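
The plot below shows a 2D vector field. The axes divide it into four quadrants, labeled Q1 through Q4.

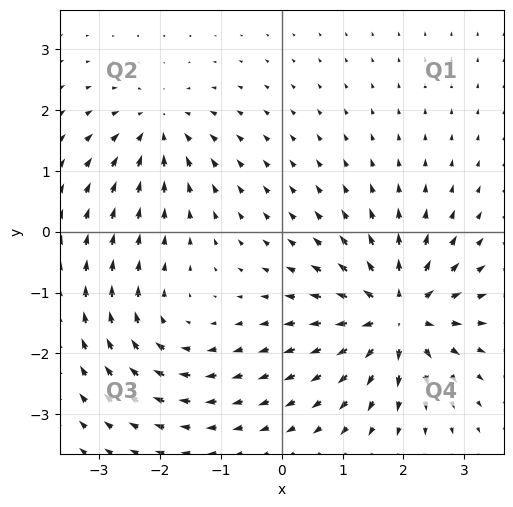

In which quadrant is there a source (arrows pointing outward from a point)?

Q4

The source sits at approximately (1.9, -1.4), which lies in quadrant Q4. The divergence there is about +7, positive as expected for a source.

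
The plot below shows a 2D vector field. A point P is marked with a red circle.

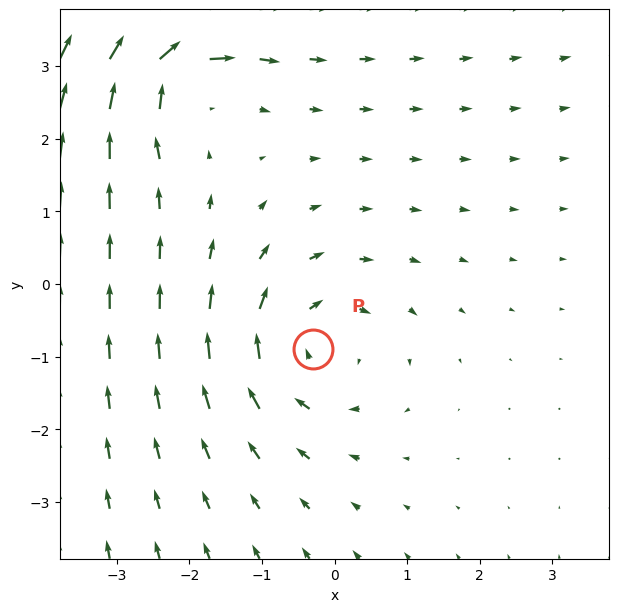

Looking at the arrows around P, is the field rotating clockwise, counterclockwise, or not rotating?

clockwise

Near P at (-0.3, -0.9) the arrows circulate clockwise. The curl (z-component) there is about -3; negative curl means clockwise rotation.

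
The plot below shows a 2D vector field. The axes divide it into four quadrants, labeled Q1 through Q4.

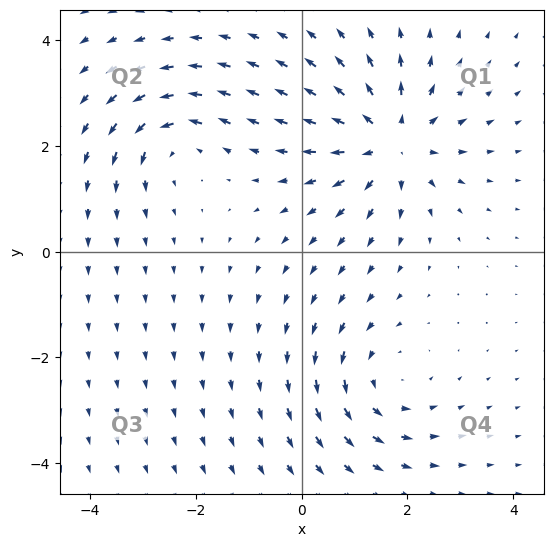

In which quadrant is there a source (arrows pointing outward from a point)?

Q1

The source sits at approximately (1.7, 2.1), which lies in quadrant Q1. The divergence there is about +5, positive as expected for a source.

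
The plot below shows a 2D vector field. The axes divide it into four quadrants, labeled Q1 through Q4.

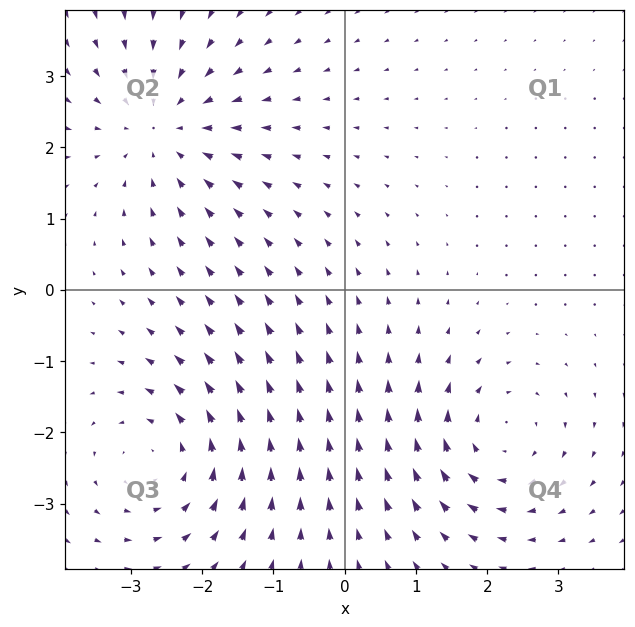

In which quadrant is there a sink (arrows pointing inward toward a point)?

The sink sits at approximately (-2.6, 2.3), which lies in quadrant Q2. The divergence there is about -3, negative as expected for a sink.

Q2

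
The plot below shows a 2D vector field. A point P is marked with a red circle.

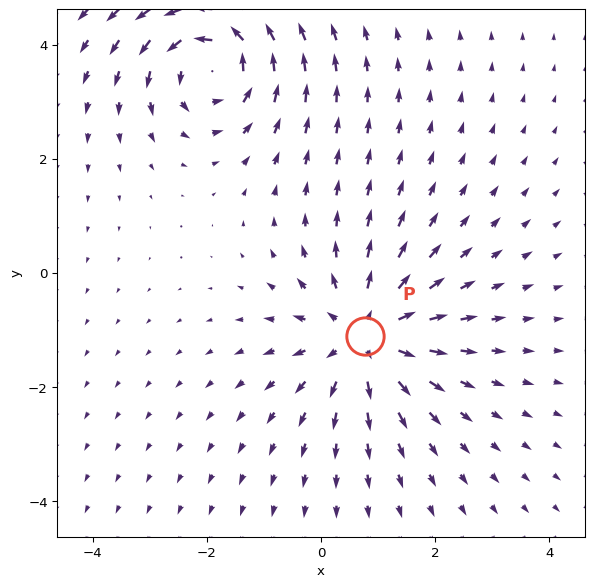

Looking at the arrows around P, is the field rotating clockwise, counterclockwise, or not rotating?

Near P at (0.8, -1.1) the arrows show no circulation. The curl there is ≈0.

not rotating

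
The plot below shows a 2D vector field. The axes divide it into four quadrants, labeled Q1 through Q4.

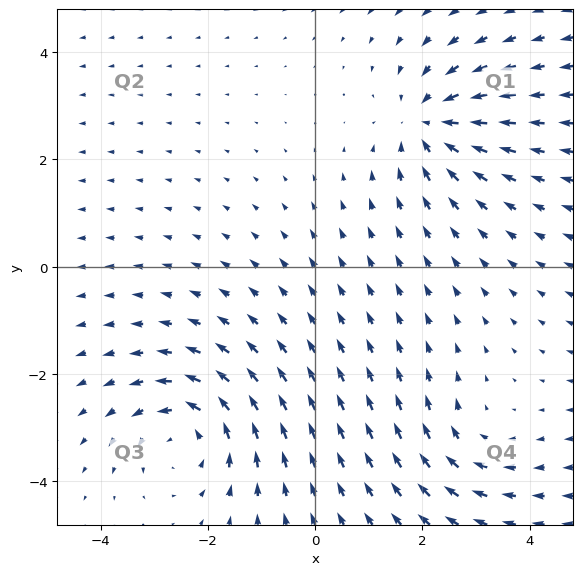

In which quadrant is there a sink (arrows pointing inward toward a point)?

Q1

The sink sits at approximately (2.1, 2.7), which lies in quadrant Q1. The divergence there is about -4, negative as expected for a sink.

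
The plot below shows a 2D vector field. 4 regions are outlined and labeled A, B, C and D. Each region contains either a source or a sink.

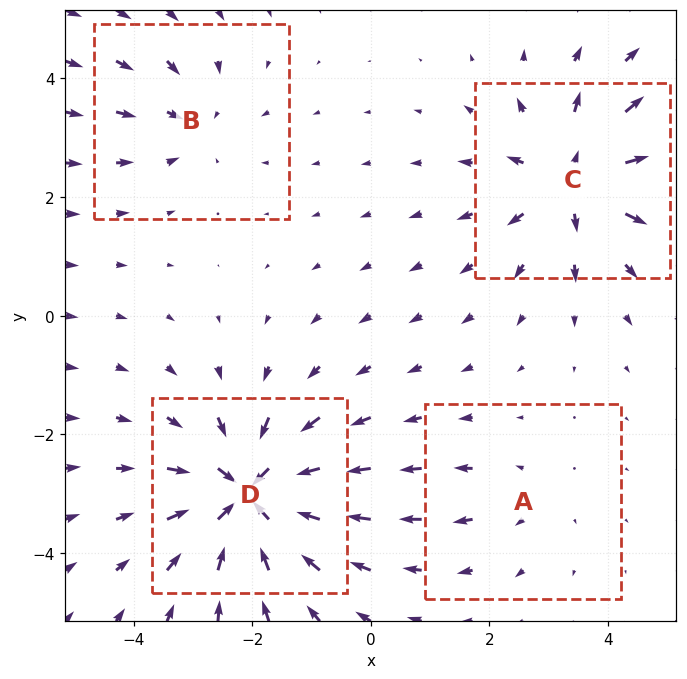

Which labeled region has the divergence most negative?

Divergence at each region's feature centre — A: about +2, B: about -3, C: about +6, D: about -7. Region D is most negative.

D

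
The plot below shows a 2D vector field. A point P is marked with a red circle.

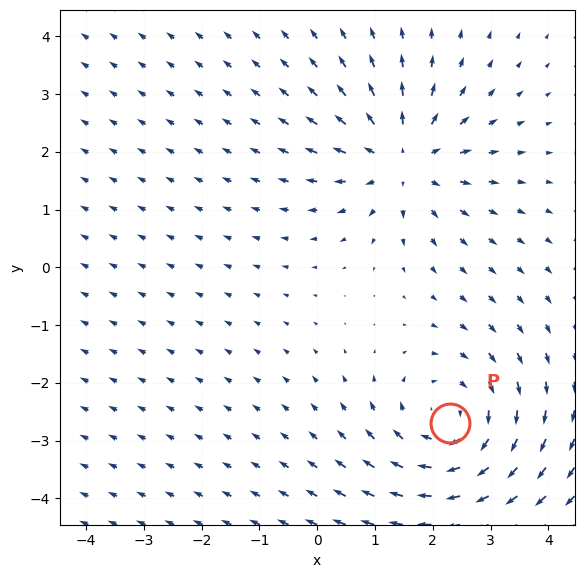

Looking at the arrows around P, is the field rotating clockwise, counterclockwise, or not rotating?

Near P at (2.3, -2.7) the arrows circulate clockwise. The curl (z-component) there is about -3; negative curl means clockwise rotation.

clockwise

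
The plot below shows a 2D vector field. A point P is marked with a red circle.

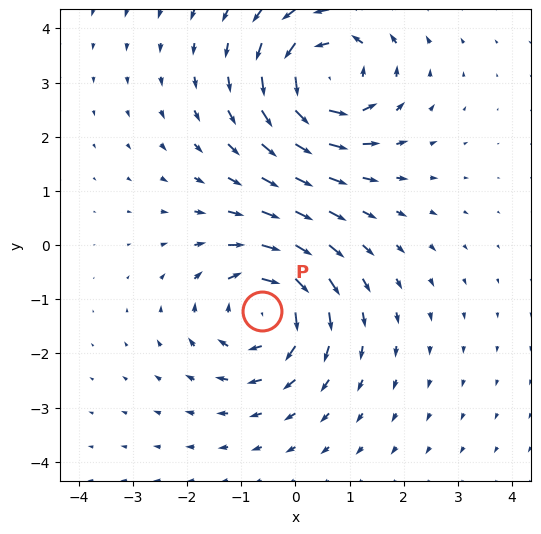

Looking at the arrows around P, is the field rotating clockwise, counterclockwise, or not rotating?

clockwise

Near P at (-0.6, -1.2) the arrows circulate clockwise. The curl (z-component) there is about -5; negative curl means clockwise rotation.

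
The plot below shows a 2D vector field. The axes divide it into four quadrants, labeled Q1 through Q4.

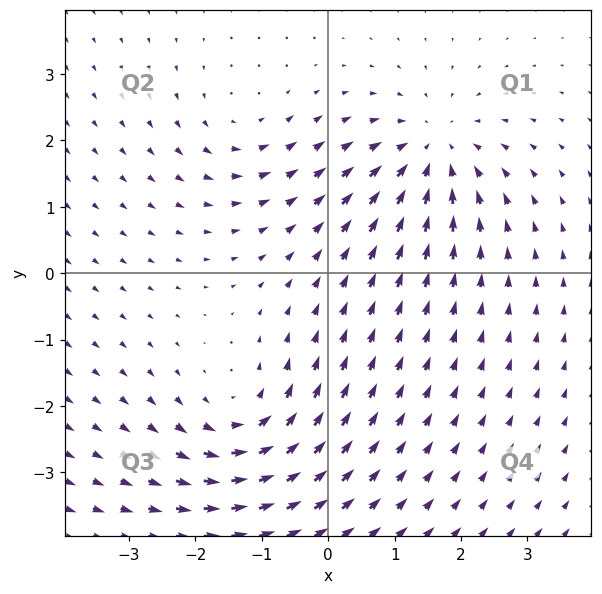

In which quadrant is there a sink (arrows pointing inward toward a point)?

The sink sits at approximately (1.6, 1.8), which lies in quadrant Q1. The divergence there is about -5, negative as expected for a sink.

Q1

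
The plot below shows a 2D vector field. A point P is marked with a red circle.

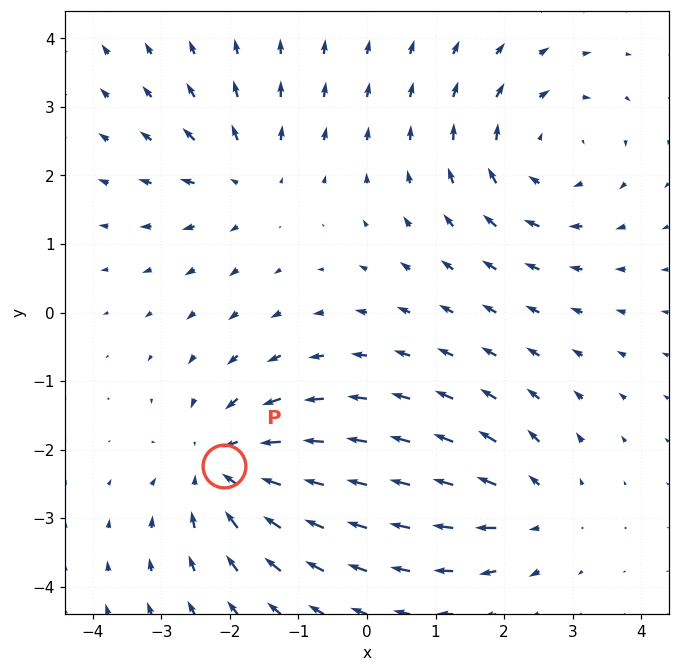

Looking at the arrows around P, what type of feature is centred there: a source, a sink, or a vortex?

sink

At P (-2.1, -2.2) the arrows converge inward. Divergence about -5, curl ≈0 — negative divergence with near-zero curl is a sink.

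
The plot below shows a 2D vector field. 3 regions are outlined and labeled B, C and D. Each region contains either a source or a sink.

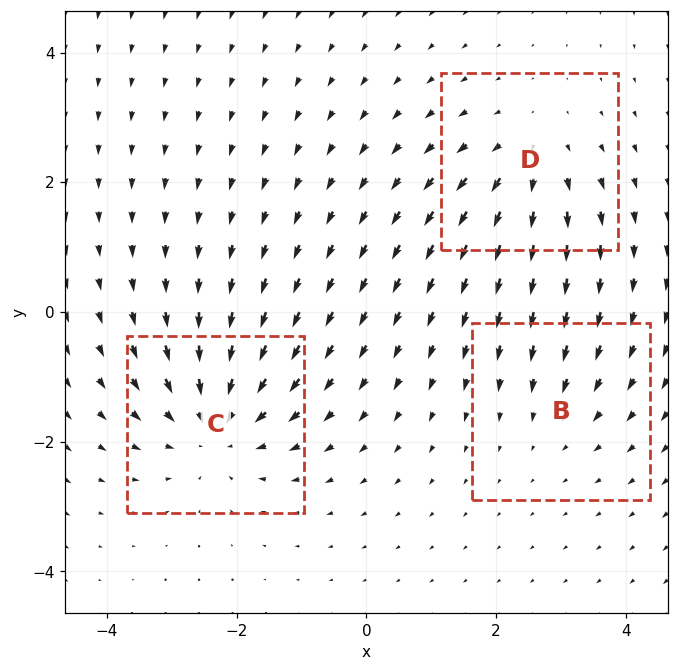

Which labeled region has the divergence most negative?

Divergence at each region's feature centre — B: about -2, C: about -4, D: about +3. Region C is most negative.

C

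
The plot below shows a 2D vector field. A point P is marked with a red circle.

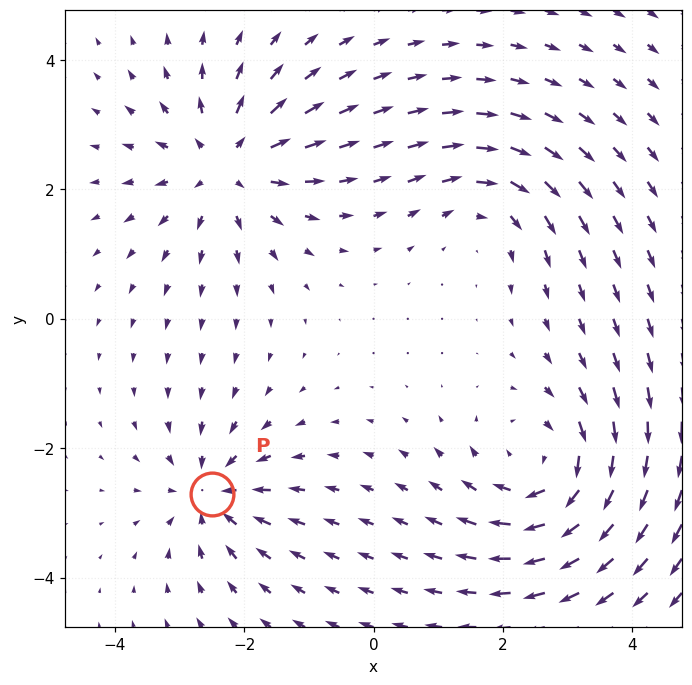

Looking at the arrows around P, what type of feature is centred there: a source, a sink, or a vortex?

At P (-2.5, -2.7) the arrows converge inward. Divergence about -4, curl ≈0 — negative divergence with near-zero curl is a sink.

sink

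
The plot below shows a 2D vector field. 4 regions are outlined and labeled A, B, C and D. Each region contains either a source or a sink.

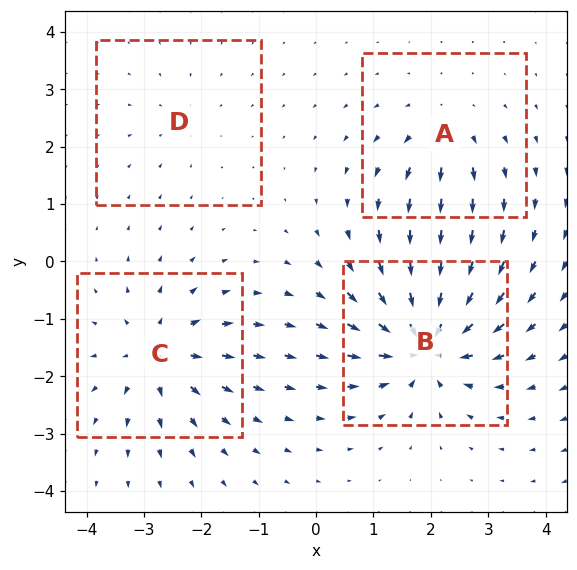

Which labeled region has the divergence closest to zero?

D

Divergence at each region's feature centre — A: about +4, B: about -8, C: about +6, D: about -2. Region D is closest to zero.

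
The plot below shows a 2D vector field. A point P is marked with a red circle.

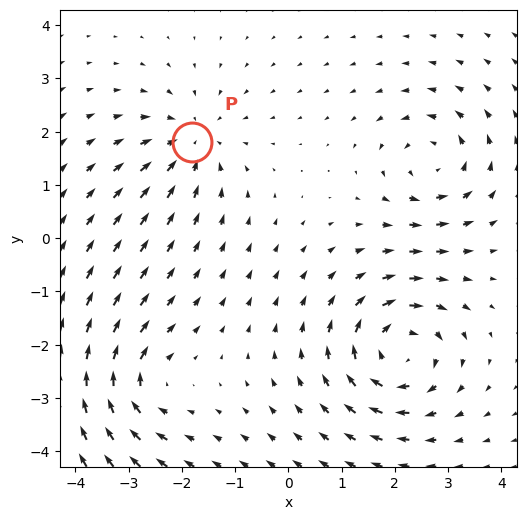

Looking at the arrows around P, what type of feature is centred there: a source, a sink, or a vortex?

At P (-1.8, 1.8) the arrows converge inward. Divergence about -4, curl ≈0 — negative divergence with near-zero curl is a sink.

sink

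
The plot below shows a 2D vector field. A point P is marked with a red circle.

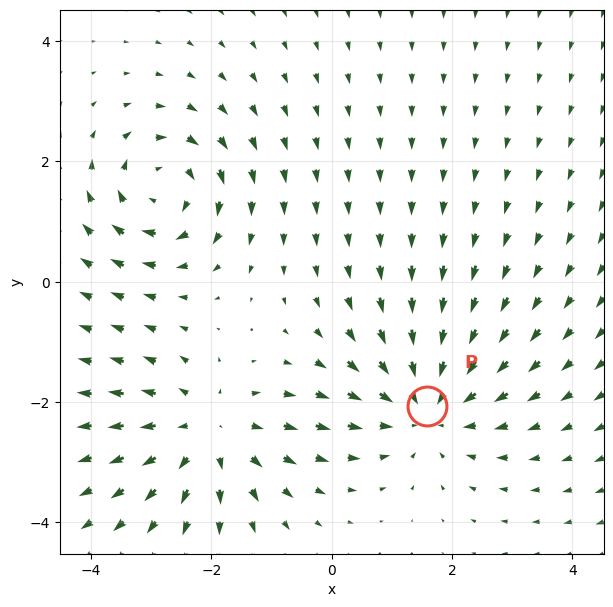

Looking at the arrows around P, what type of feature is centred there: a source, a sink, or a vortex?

sink

At P (1.6, -2.1) the arrows converge inward. Divergence about -3, curl ≈0 — negative divergence with near-zero curl is a sink.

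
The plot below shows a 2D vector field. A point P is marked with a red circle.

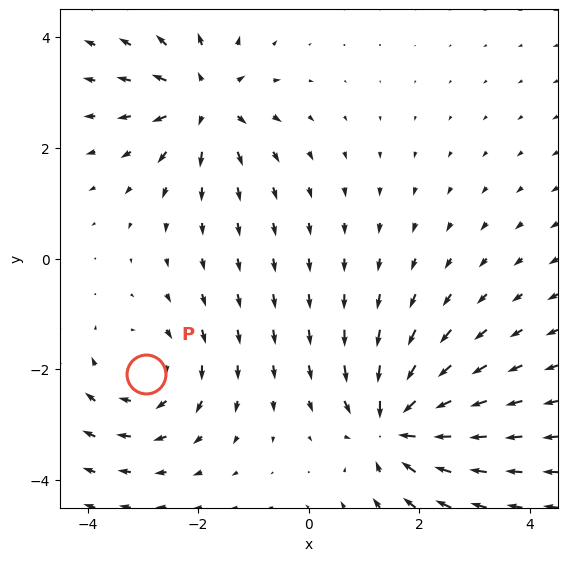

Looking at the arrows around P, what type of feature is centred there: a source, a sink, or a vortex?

At P (-2.9, -2.1) the arrows circulate clockwise. Divergence ≈0, curl about -3 — near-zero divergence with nonzero curl is a vortex.

vortex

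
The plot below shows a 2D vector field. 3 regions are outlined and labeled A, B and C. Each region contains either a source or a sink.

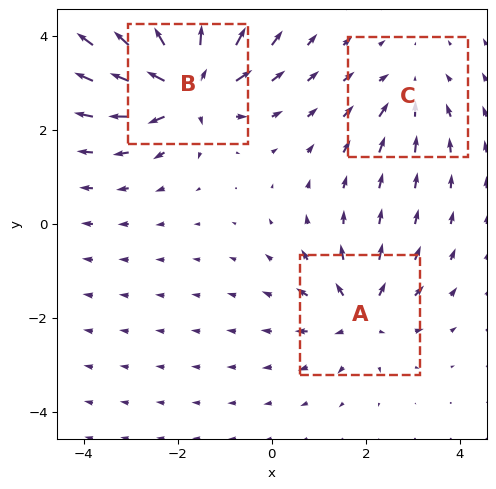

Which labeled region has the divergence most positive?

Divergence at each region's feature centre — A: about +4, B: about +6, C: about -3. Region B is most positive.

B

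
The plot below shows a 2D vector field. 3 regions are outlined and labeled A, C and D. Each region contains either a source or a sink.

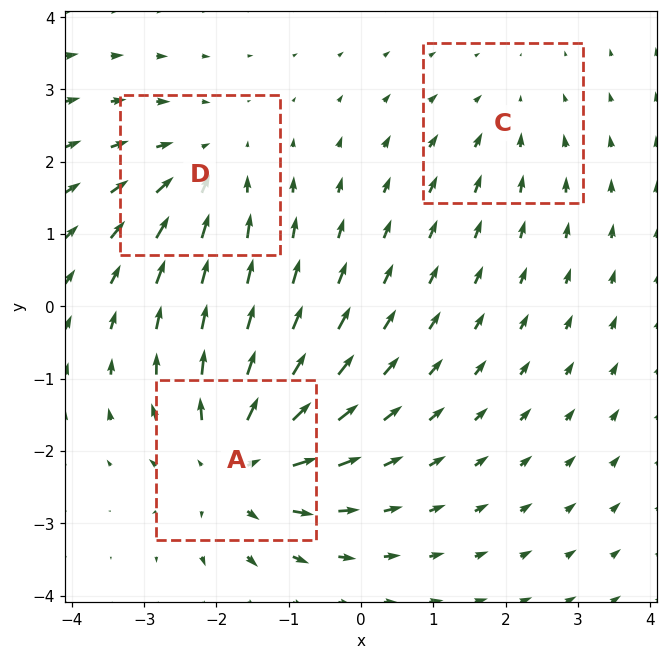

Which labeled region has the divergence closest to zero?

Divergence at each region's feature centre — A: about +4, C: about -2, D: about -3. Region C is closest to zero.

C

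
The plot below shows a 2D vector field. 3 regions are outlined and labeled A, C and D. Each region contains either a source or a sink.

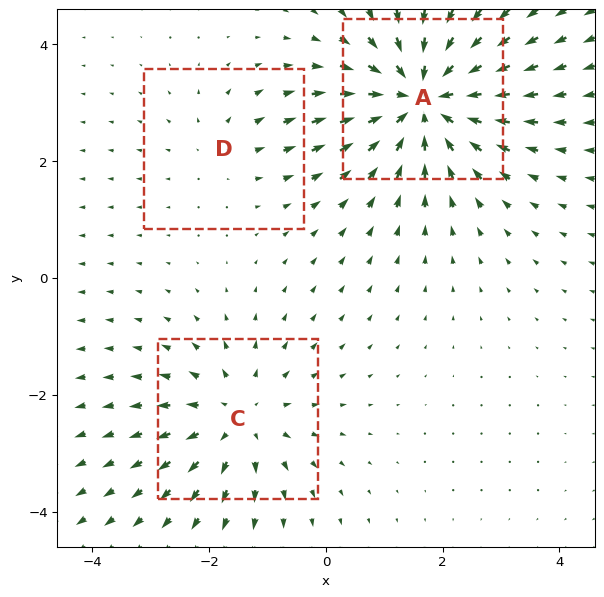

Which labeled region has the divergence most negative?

Divergence at each region's feature centre — A: about -5, C: about +3, D: about +2. Region A is most negative.

A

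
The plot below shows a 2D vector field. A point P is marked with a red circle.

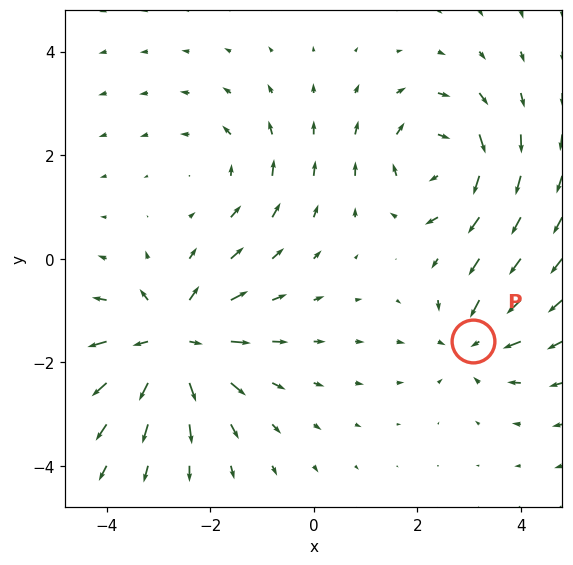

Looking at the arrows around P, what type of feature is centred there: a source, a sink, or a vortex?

At P (3.1, -1.6) the arrows converge inward. Divergence about -3, curl ≈0 — negative divergence with near-zero curl is a sink.

sink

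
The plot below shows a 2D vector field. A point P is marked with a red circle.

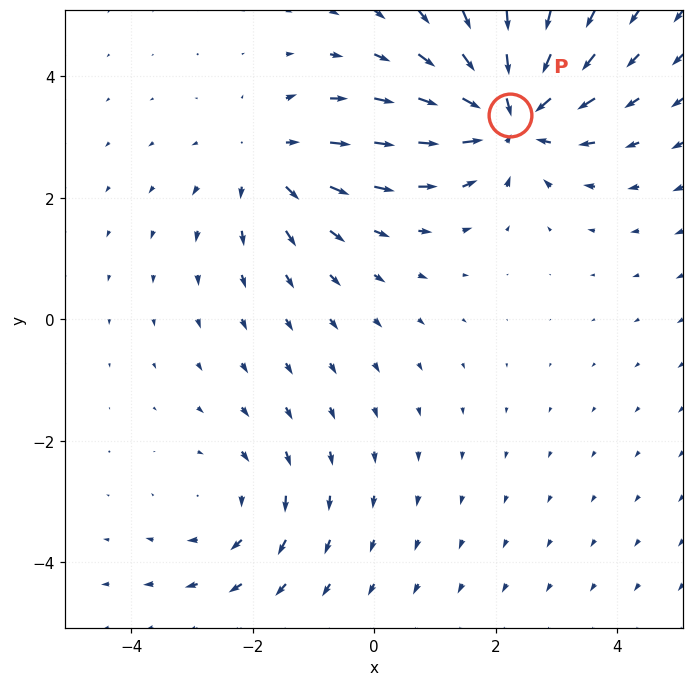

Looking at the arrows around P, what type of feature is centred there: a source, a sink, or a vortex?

sink

At P (2.2, 3.4) the arrows converge inward. Divergence about -5, curl ≈0 — negative divergence with near-zero curl is a sink.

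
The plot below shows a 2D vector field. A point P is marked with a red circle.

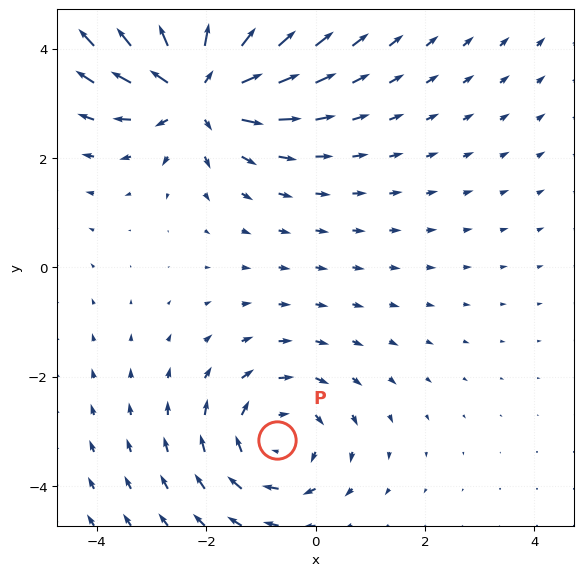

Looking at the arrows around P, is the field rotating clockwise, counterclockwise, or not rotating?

Near P at (-0.7, -3.1) the arrows circulate clockwise. The curl (z-component) there is about -3; negative curl means clockwise rotation.

clockwise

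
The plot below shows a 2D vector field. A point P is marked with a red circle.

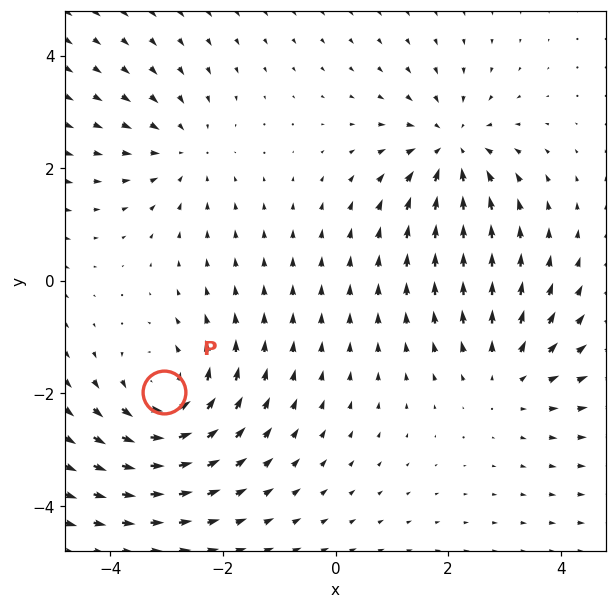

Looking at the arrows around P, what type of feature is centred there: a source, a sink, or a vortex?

At P (-3.0, -2.0) the arrows circulate counterclockwise. Divergence ≈0, curl about +4 — near-zero divergence with nonzero curl is a vortex.

vortex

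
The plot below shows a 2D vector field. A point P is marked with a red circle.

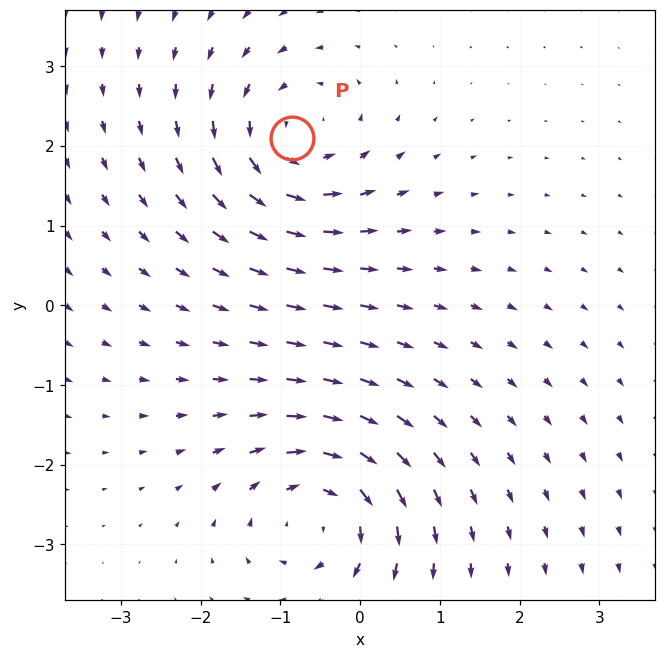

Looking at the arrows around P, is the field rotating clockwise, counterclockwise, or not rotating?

Near P at (-0.9, 2.1) the arrows circulate counterclockwise. The curl (z-component) there is about +5; positive curl means counterclockwise rotation.

counterclockwise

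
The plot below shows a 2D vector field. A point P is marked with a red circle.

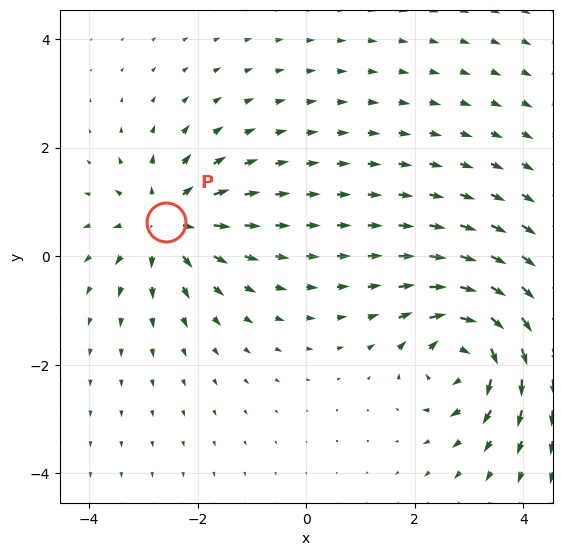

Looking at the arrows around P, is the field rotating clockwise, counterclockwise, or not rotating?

not rotating

Near P at (-2.6, 0.6) the arrows show no circulation. The curl there is ≈0.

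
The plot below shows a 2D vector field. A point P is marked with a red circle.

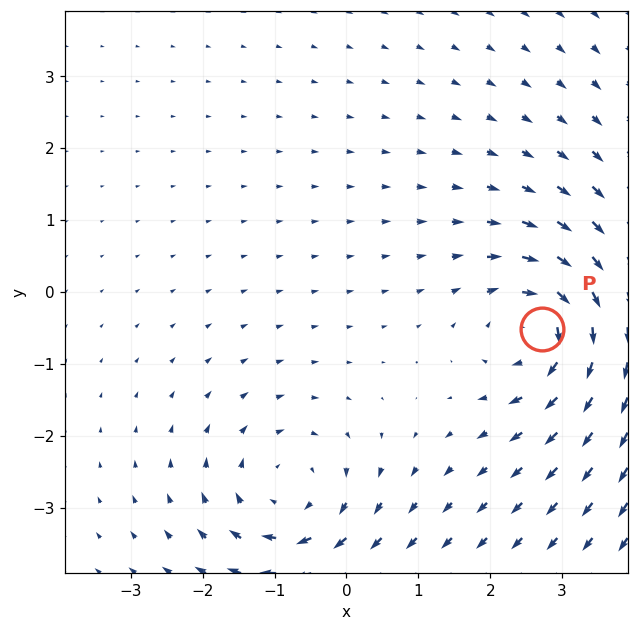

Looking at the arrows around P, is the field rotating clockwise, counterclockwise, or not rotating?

clockwise

Near P at (2.7, -0.5) the arrows circulate clockwise. The curl (z-component) there is about -7; negative curl means clockwise rotation.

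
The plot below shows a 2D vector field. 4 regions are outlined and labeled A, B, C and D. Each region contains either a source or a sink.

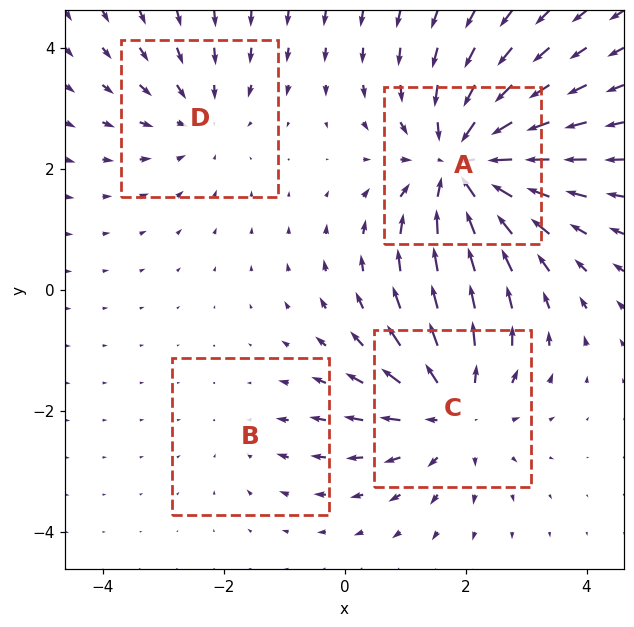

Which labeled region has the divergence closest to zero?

B

Divergence at each region's feature centre — A: about -6, B: about -2, C: about +4, D: about -3. Region B is closest to zero.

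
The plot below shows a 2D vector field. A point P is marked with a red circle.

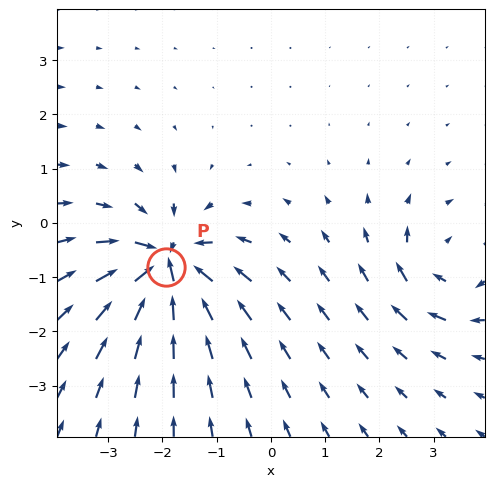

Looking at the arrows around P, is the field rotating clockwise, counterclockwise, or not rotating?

not rotating

Near P at (-1.9, -0.8) the arrows show no circulation. The curl there is ≈0.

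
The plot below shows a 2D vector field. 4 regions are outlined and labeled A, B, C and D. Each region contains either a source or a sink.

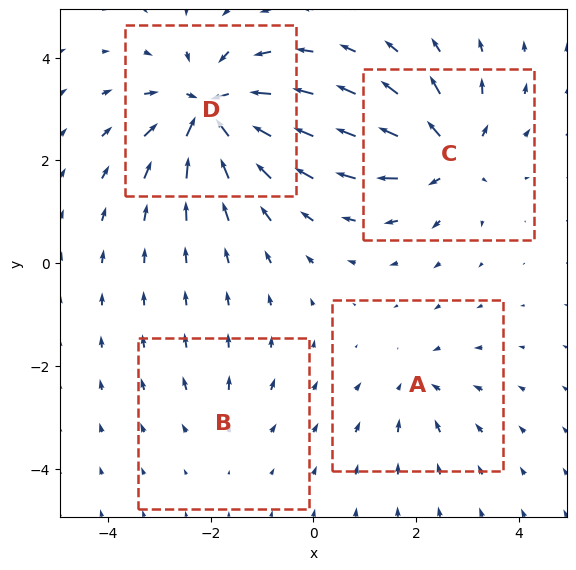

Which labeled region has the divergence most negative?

Divergence at each region's feature centre — A: about -4, B: about +2, C: about +7, D: about -9. Region D is most negative.

D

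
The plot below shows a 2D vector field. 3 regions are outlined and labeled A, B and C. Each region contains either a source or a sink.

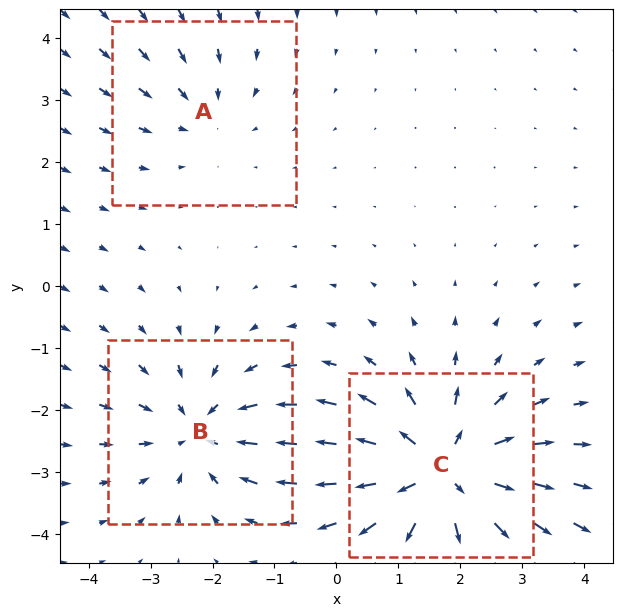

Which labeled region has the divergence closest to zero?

A

Divergence at each region's feature centre — A: about -2, B: about -3, C: about +5. Region A is closest to zero.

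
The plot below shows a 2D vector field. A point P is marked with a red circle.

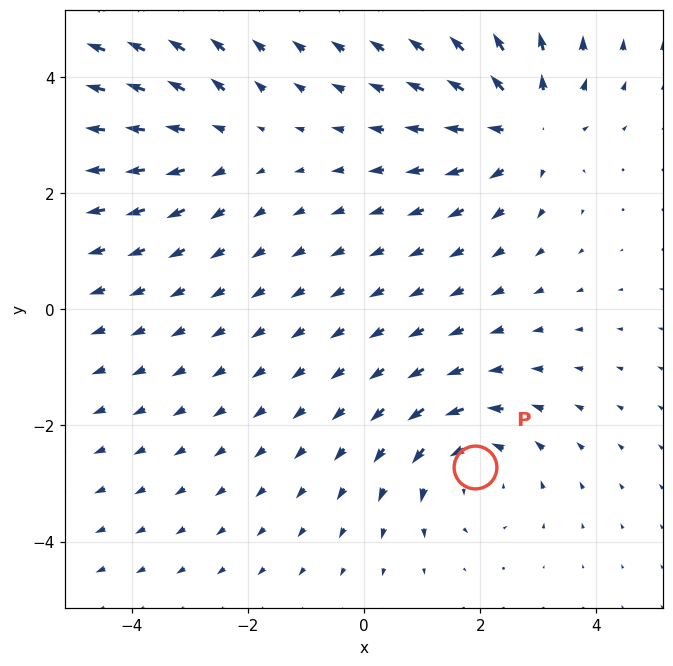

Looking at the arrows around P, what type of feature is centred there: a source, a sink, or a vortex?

At P (1.9, -2.7) the arrows circulate counterclockwise. Divergence ≈0, curl about +4 — near-zero divergence with nonzero curl is a vortex.

vortex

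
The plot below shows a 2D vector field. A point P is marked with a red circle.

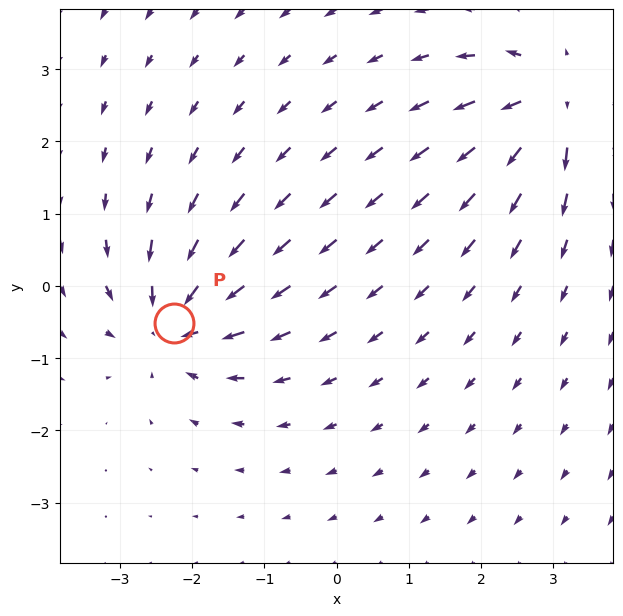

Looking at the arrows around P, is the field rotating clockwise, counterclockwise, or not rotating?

Near P at (-2.3, -0.5) the arrows show no circulation. The curl there is ≈0.

not rotating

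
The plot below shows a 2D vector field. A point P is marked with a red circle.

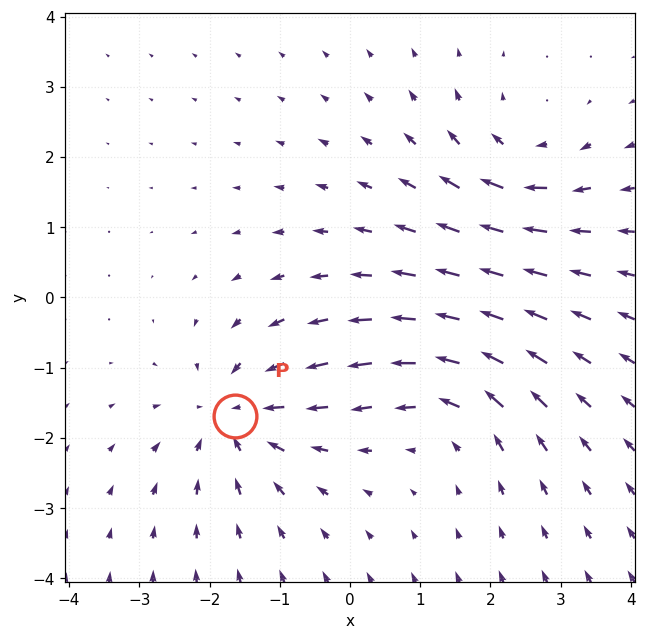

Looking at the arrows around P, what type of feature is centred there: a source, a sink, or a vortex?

At P (-1.6, -1.7) the arrows converge inward. Divergence about -5, curl ≈0 — negative divergence with near-zero curl is a sink.

sink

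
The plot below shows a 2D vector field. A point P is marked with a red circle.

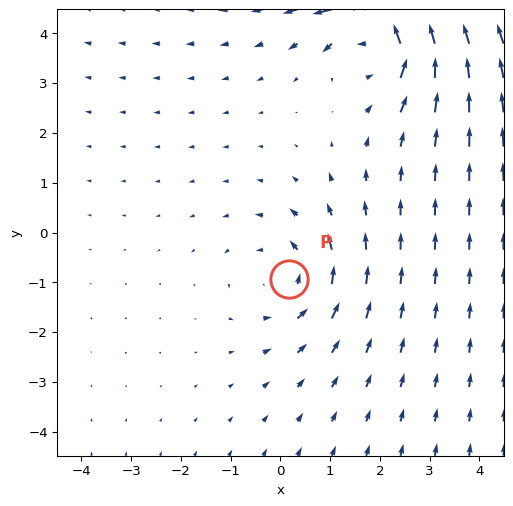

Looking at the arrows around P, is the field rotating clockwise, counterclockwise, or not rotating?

Near P at (0.2, -0.9) the arrows circulate counterclockwise. The curl (z-component) there is about +3; positive curl means counterclockwise rotation.

counterclockwise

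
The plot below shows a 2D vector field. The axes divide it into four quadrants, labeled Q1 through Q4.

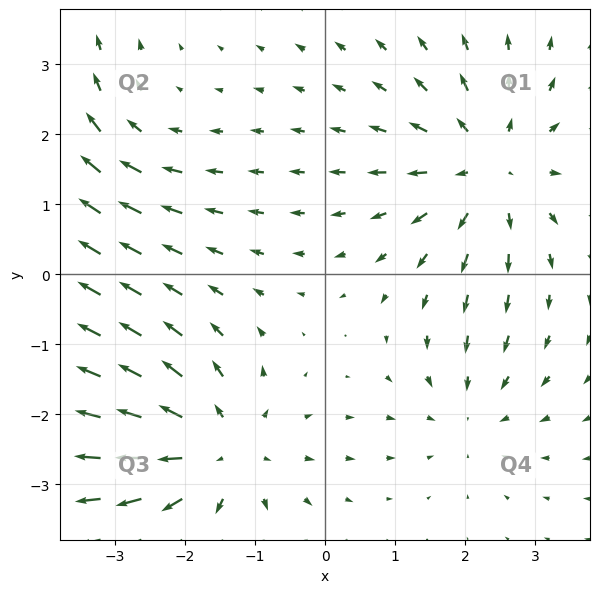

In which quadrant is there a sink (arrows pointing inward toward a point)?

Q4

The sink sits at approximately (2.1, -2.0), which lies in quadrant Q4. The divergence there is about -2, negative as expected for a sink.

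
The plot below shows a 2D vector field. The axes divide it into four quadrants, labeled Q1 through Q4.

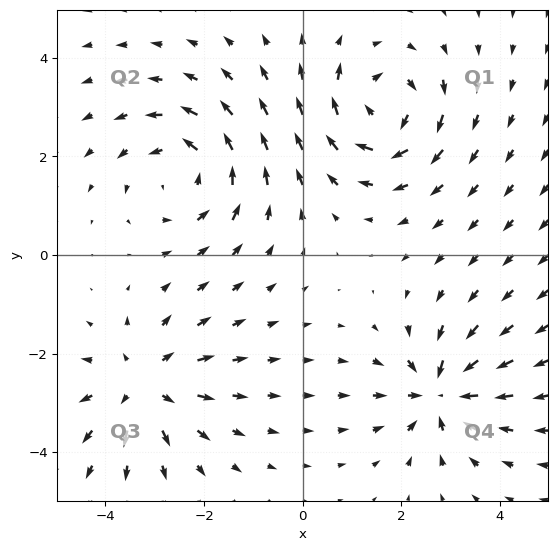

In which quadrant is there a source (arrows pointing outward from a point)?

The source sits at approximately (-3.2, -2.6), which lies in quadrant Q3. The divergence there is about +3, positive as expected for a source.

Q3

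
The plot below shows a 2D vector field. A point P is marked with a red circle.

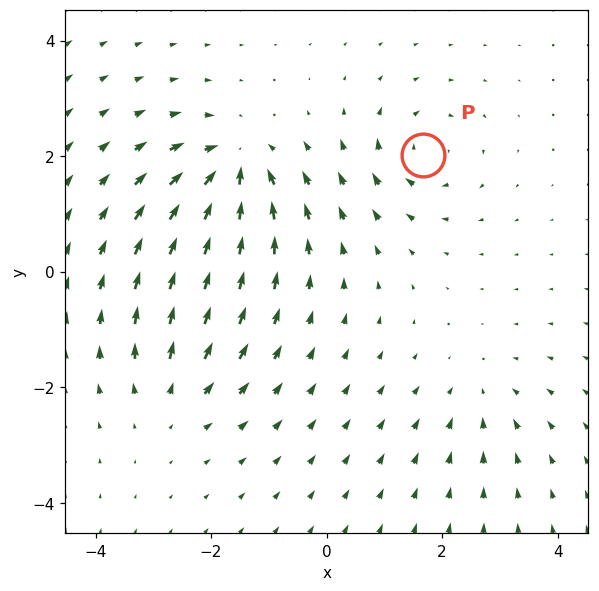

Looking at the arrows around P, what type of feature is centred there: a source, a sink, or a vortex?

vortex

At P (1.7, 2.0) the arrows circulate clockwise. Divergence ≈0, curl about -5 — near-zero divergence with nonzero curl is a vortex.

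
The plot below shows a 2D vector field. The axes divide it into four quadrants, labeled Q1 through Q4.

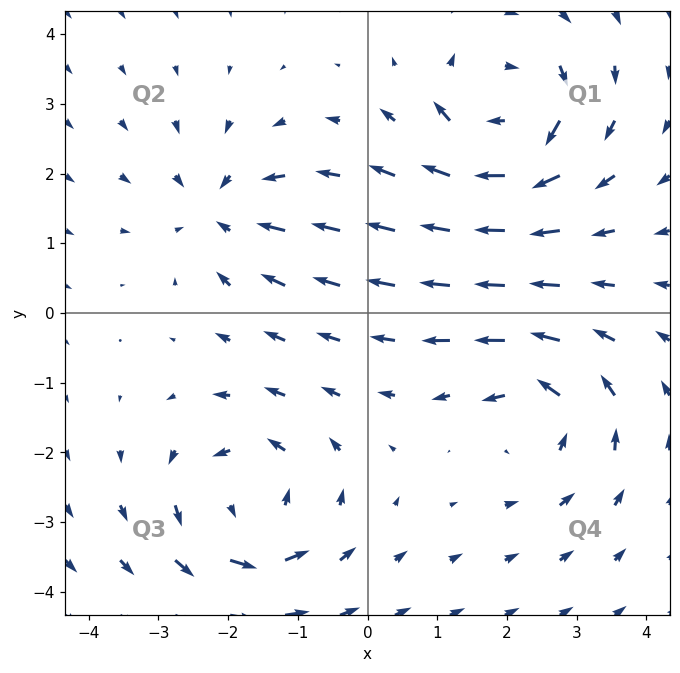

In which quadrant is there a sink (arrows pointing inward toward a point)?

The sink sits at approximately (-2.1, 1.5), which lies in quadrant Q2. The divergence there is about -4, negative as expected for a sink.

Q2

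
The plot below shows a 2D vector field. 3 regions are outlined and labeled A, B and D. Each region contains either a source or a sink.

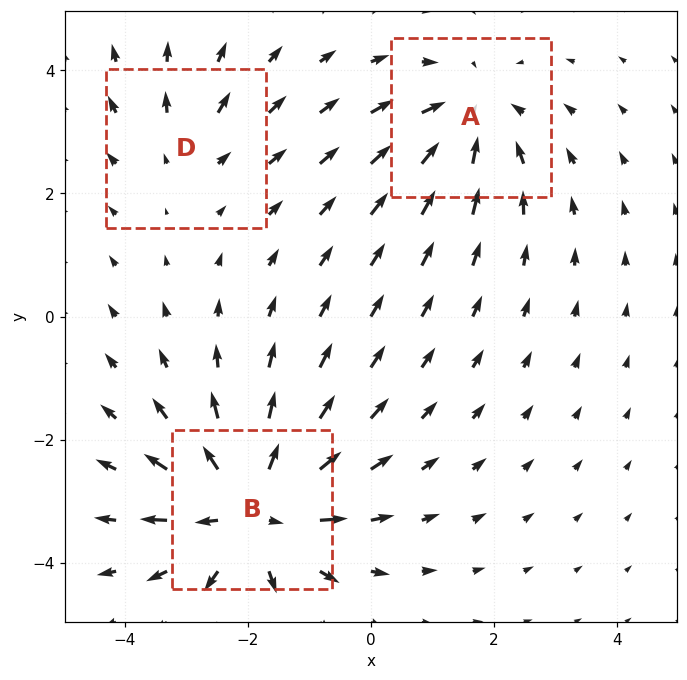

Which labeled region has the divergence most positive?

Divergence at each region's feature centre — A: about -3, B: about +5, D: about +2. Region B is most positive.

B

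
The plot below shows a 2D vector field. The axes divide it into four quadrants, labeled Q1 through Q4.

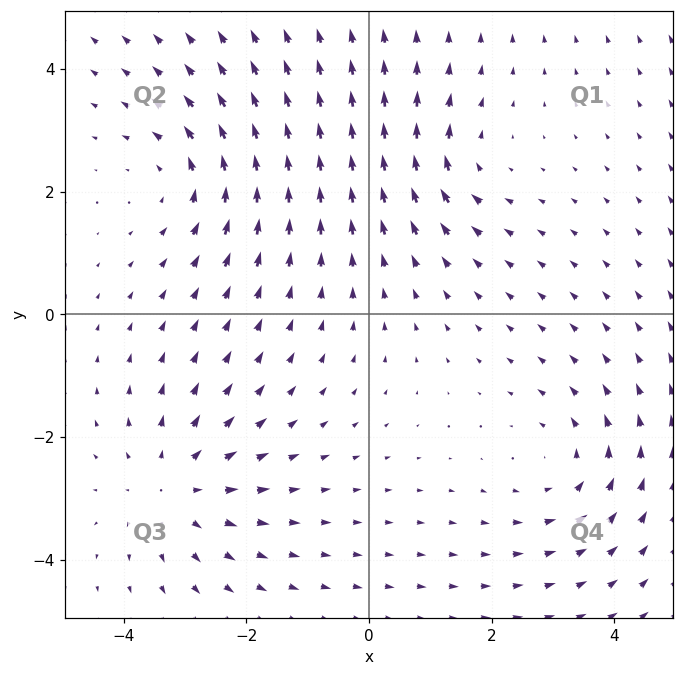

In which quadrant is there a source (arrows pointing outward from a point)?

Q3

The source sits at approximately (-3.2, -2.8), which lies in quadrant Q3. The divergence there is about +3, positive as expected for a source.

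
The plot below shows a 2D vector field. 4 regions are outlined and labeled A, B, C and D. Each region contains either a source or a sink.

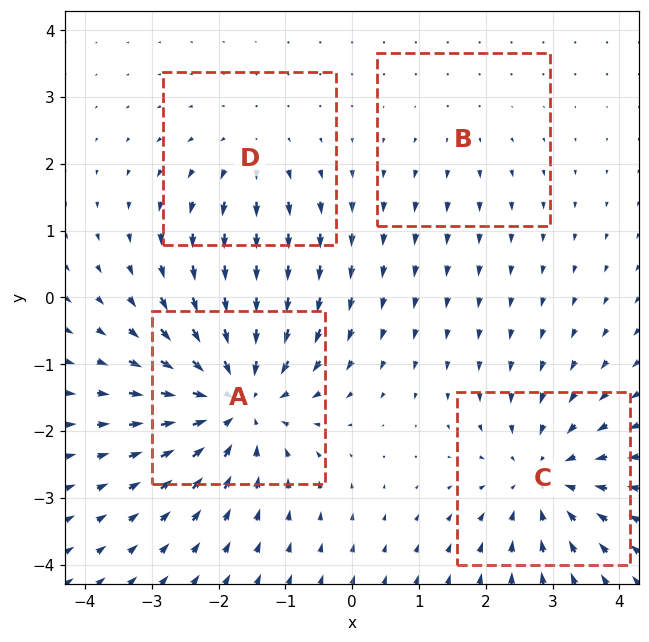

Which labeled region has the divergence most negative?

A

Divergence at each region's feature centre — A: about -6, B: about +2, C: about -5, D: about +3. Region A is most negative.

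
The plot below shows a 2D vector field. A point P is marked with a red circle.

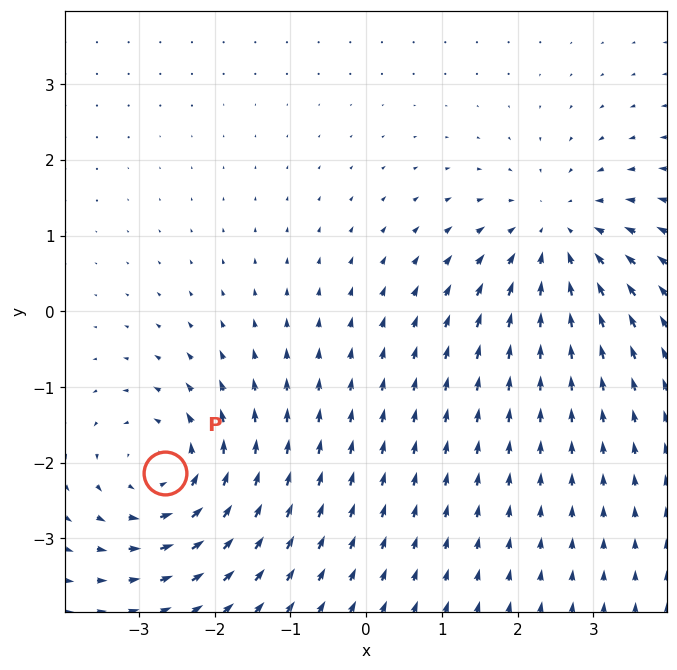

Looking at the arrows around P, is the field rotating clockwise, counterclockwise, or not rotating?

counterclockwise

Near P at (-2.7, -2.1) the arrows circulate counterclockwise. The curl (z-component) there is about +5; positive curl means counterclockwise rotation.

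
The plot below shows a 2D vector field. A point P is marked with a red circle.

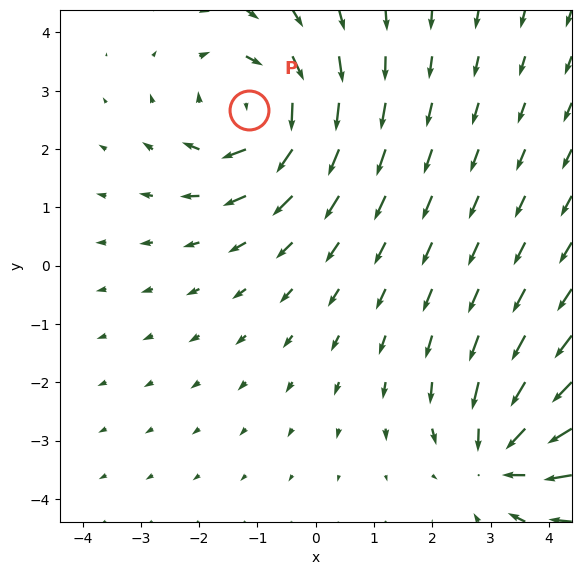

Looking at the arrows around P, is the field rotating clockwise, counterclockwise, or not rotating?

clockwise

Near P at (-1.2, 2.7) the arrows circulate clockwise. The curl (z-component) there is about -5; negative curl means clockwise rotation.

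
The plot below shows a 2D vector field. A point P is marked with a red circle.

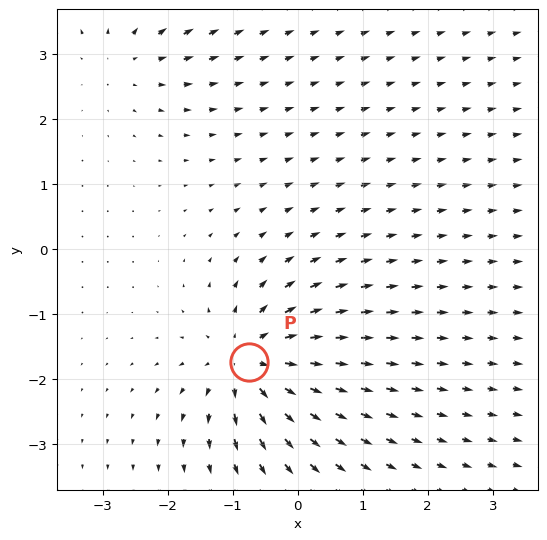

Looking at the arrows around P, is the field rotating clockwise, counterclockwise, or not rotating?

Near P at (-0.7, -1.7) the arrows show no circulation. The curl there is ≈0.

not rotating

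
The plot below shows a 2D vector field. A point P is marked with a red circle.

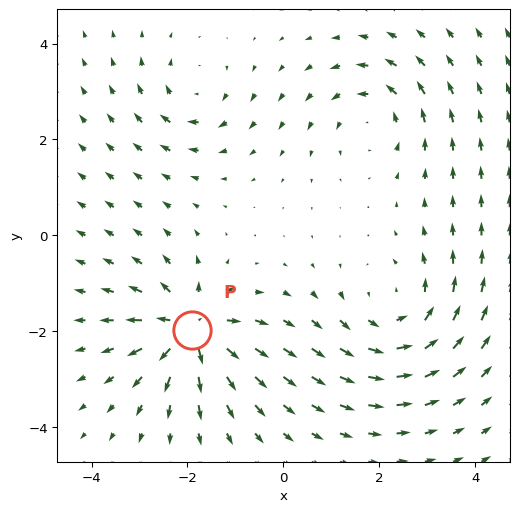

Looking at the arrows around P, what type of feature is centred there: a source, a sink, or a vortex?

At P (-1.9, -2.0) the arrows spread outward. Divergence about +7, curl ≈0 — positive divergence with near-zero curl is a source.

source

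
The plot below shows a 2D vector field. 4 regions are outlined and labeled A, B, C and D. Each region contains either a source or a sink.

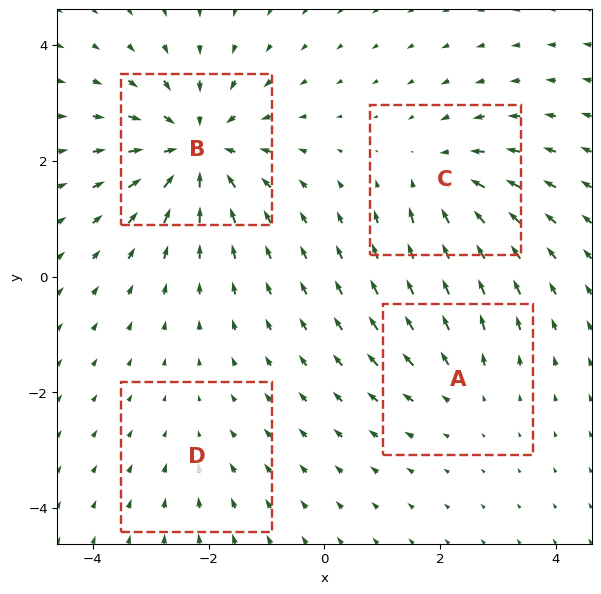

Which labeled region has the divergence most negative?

B

Divergence at each region's feature centre — A: about +3, B: about -7, C: about -4, D: about -2. Region B is most negative.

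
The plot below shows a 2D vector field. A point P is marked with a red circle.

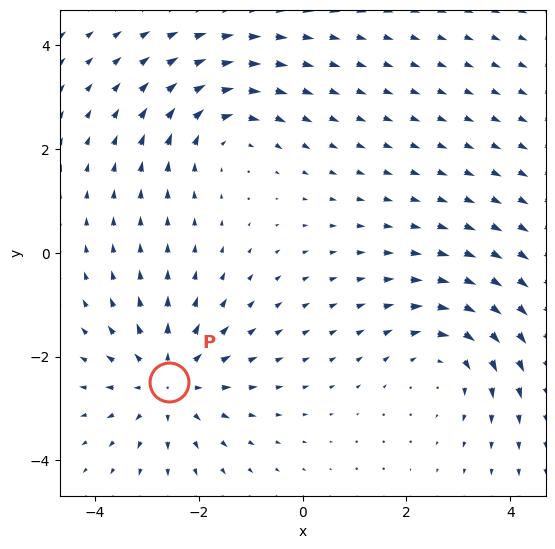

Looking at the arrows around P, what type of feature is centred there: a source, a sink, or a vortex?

source

At P (-2.6, -2.5) the arrows spread outward. Divergence about +5, curl ≈0 — positive divergence with near-zero curl is a source.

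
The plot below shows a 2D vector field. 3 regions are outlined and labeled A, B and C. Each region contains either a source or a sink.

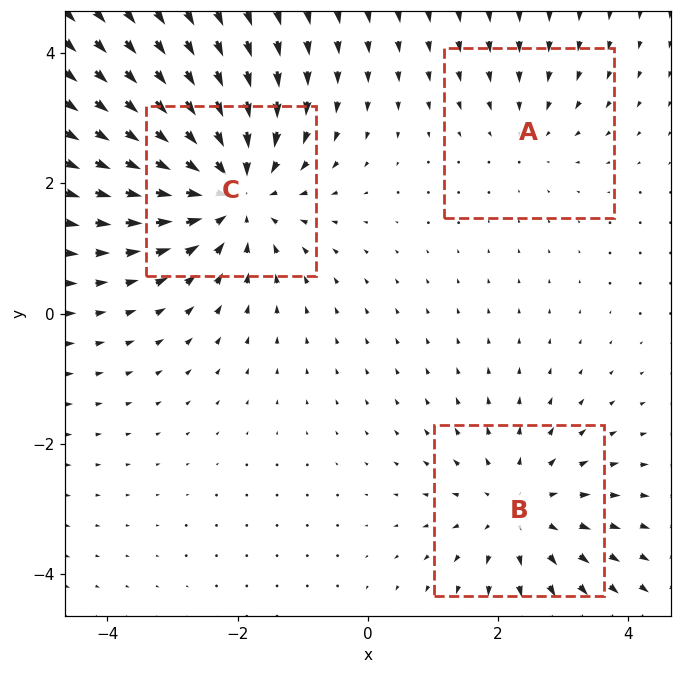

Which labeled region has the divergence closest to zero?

A

Divergence at each region's feature centre — A: about -2, B: about +3, C: about -4. Region A is closest to zero.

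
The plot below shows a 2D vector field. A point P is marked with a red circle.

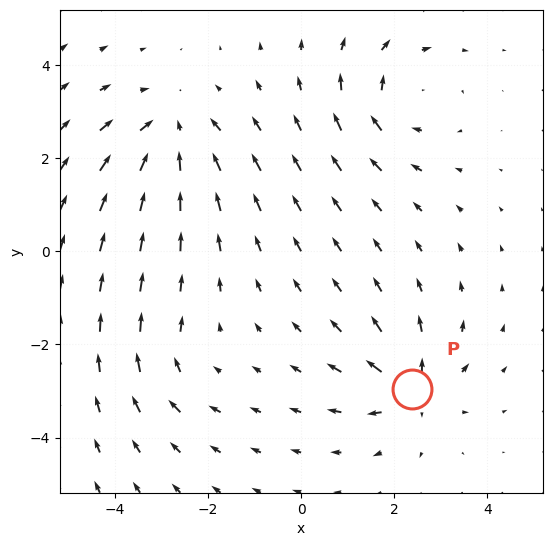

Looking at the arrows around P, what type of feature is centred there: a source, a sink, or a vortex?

At P (2.4, -3.0) the arrows spread outward. Divergence about +5, curl ≈0 — positive divergence with near-zero curl is a source.

source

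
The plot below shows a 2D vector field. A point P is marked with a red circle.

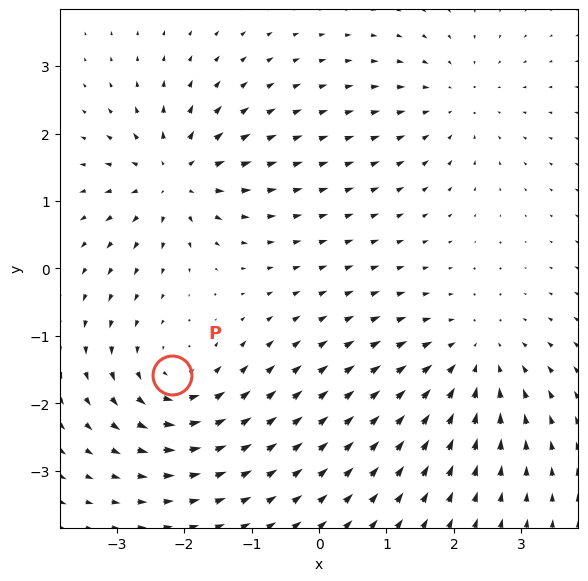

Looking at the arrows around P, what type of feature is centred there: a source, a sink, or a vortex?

vortex

At P (-2.2, -1.6) the arrows circulate counterclockwise. Divergence ≈0, curl about +5 — near-zero divergence with nonzero curl is a vortex.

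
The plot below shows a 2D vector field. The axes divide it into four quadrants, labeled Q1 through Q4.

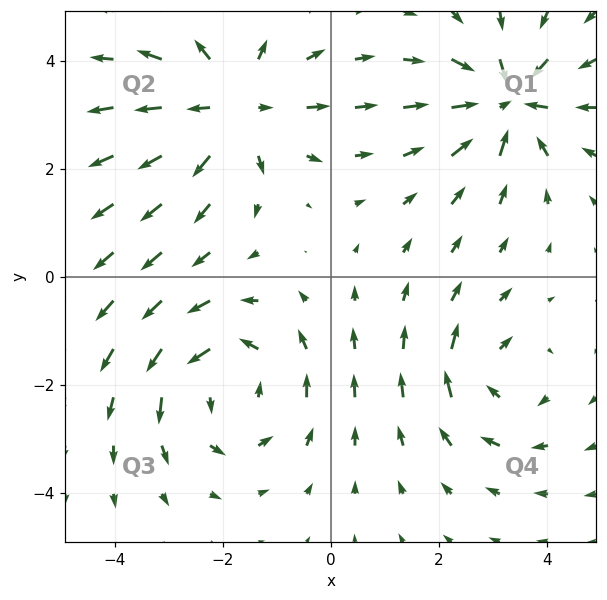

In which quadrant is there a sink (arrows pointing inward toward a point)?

The sink sits at approximately (3.3, 3.2), which lies in quadrant Q1. The divergence there is about -5, negative as expected for a sink.

Q1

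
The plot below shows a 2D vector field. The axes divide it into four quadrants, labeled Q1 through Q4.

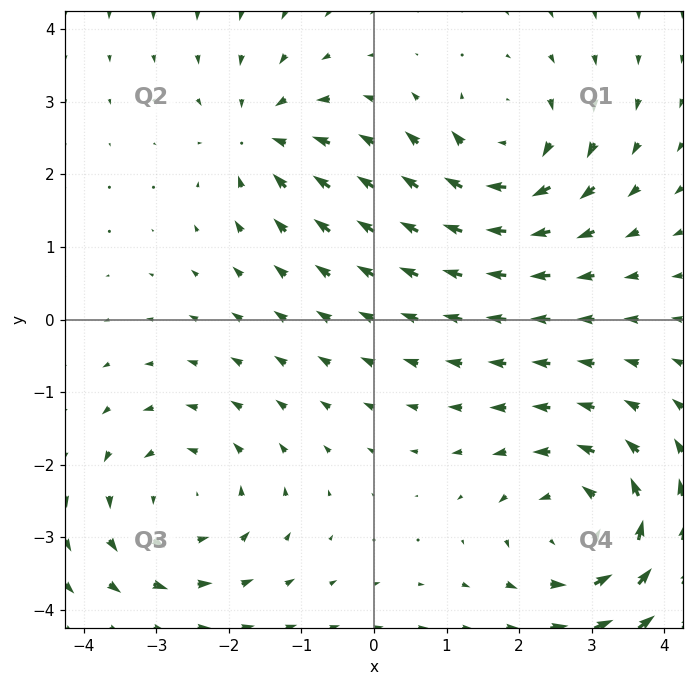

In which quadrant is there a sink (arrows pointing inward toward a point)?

The sink sits at approximately (-1.5, 2.5), which lies in quadrant Q2. The divergence there is about -4, negative as expected for a sink.

Q2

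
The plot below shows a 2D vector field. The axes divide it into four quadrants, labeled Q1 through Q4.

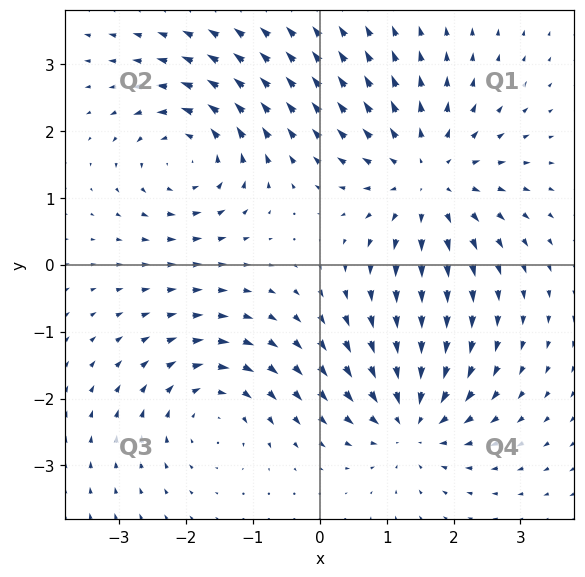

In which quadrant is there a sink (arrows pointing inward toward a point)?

The sink sits at approximately (1.4, -2.3), which lies in quadrant Q4. The divergence there is about -5, negative as expected for a sink.

Q4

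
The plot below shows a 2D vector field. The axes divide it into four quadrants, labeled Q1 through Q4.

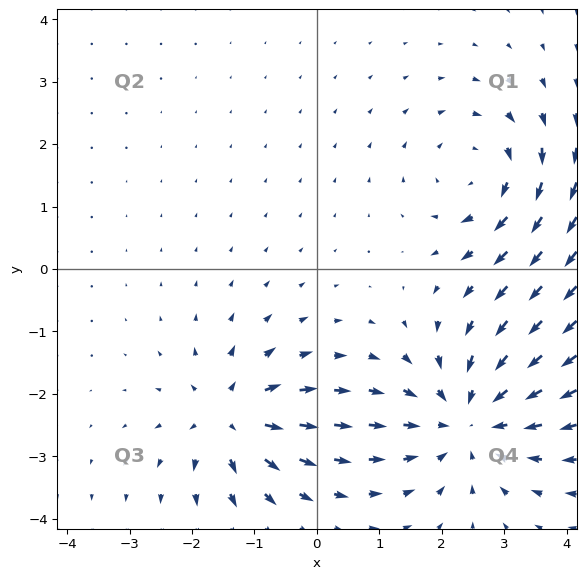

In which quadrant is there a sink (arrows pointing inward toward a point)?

Q4

The sink sits at approximately (2.4, -2.4), which lies in quadrant Q4. The divergence there is about -4, negative as expected for a sink.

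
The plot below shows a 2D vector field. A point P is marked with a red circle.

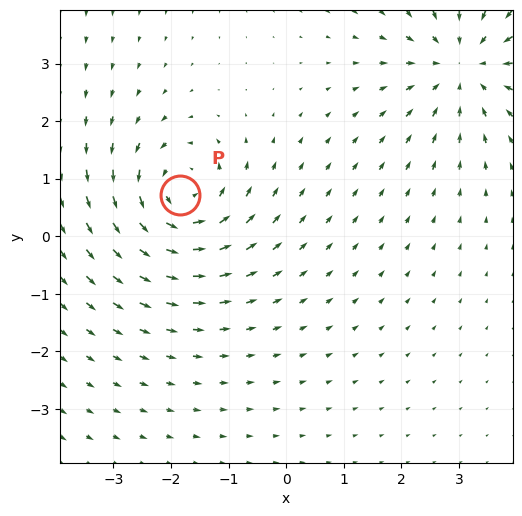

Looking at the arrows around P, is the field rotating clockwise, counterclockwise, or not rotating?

Near P at (-1.8, 0.7) the arrows circulate counterclockwise. The curl (z-component) there is about +4; positive curl means counterclockwise rotation.

counterclockwise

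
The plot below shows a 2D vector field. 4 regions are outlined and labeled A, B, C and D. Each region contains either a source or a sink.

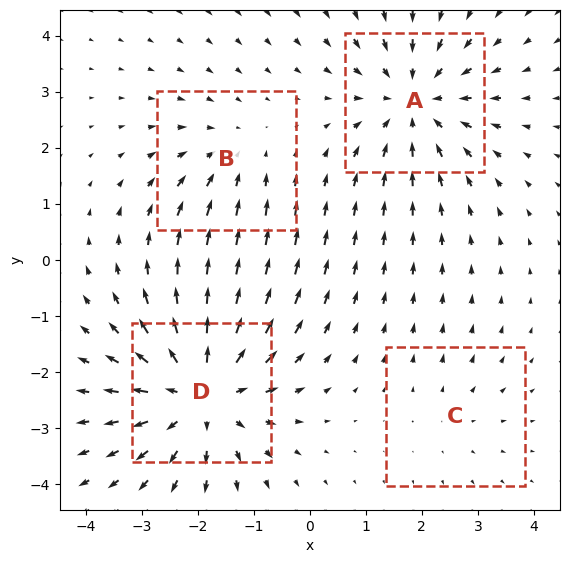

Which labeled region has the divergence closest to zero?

C

Divergence at each region's feature centre — A: about -4, B: about -3, C: about +2, D: about +6. Region C is closest to zero.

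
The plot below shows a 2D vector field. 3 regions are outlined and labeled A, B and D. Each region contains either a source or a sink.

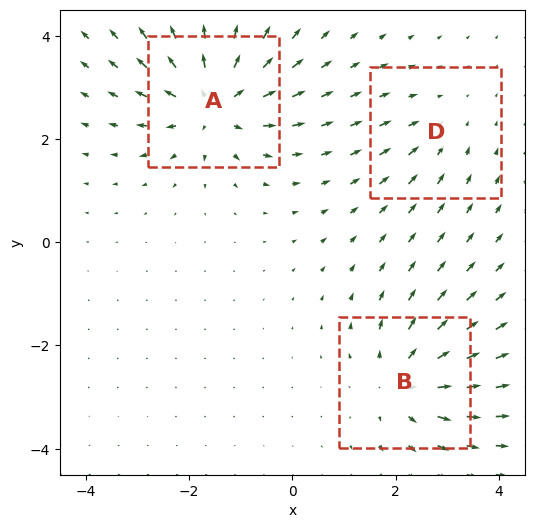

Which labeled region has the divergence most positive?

A

Divergence at each region's feature centre — A: about +5, B: about +4, D: about -2. Region A is most positive.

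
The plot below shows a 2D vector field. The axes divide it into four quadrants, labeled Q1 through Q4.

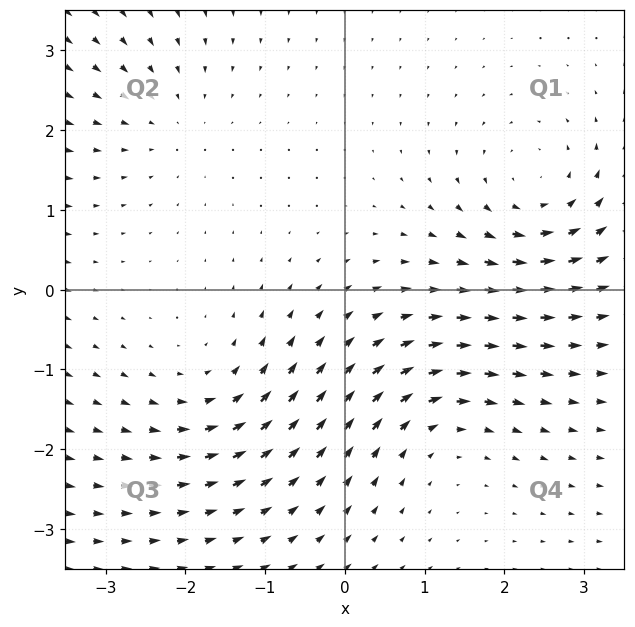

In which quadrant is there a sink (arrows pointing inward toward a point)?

The sink sits at approximately (-2.2, 2.1), which lies in quadrant Q2. The divergence there is about -2, negative as expected for a sink.

Q2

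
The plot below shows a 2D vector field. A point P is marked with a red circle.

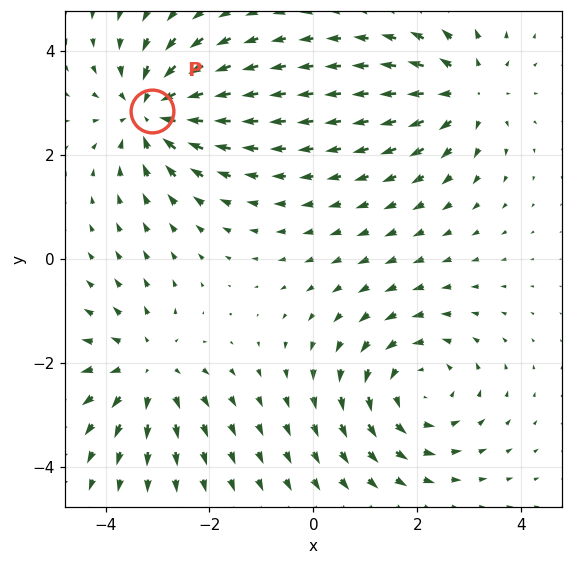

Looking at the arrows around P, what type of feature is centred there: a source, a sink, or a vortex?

At P (-3.1, 2.9) the arrows converge inward. Divergence about -5, curl ≈0 — negative divergence with near-zero curl is a sink.

sink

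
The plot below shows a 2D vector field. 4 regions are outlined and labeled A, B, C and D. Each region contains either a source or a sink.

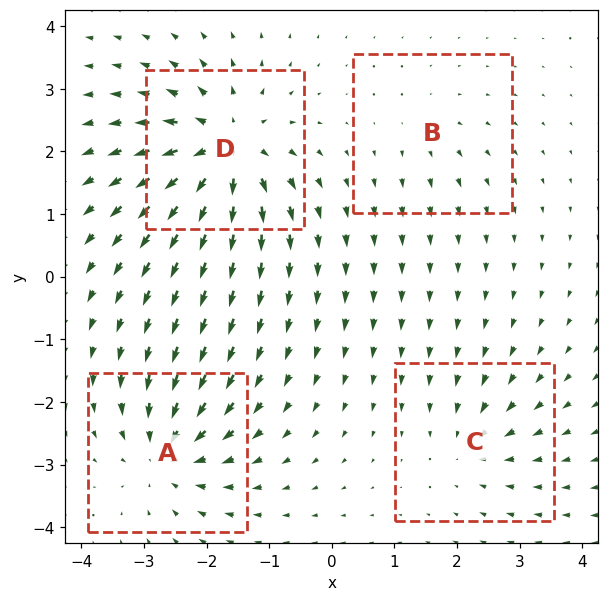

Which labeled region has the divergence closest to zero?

B

Divergence at each region's feature centre — A: about -6, B: about +2, C: about -4, D: about +8. Region B is closest to zero.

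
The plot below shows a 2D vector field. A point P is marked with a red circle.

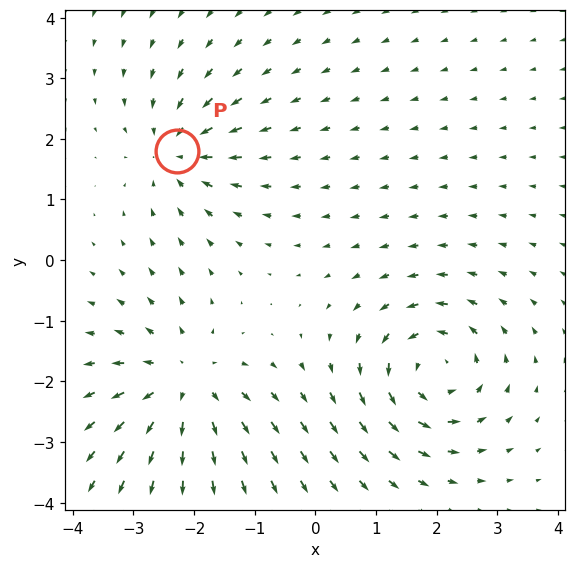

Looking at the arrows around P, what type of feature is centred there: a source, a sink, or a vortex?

sink

At P (-2.3, 1.8) the arrows converge inward. Divergence about -4, curl ≈0 — negative divergence with near-zero curl is a sink.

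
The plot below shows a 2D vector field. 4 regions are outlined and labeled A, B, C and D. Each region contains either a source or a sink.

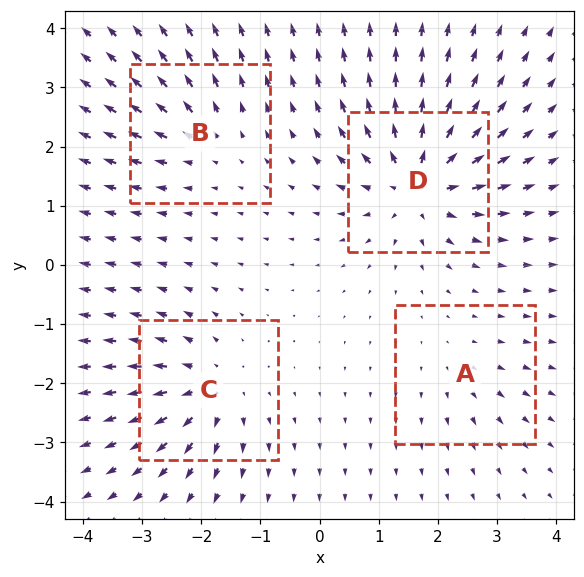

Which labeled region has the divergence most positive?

Divergence at each region's feature centre — A: about +2, B: about +4, C: about +6, D: about +8. Region D is most positive.

D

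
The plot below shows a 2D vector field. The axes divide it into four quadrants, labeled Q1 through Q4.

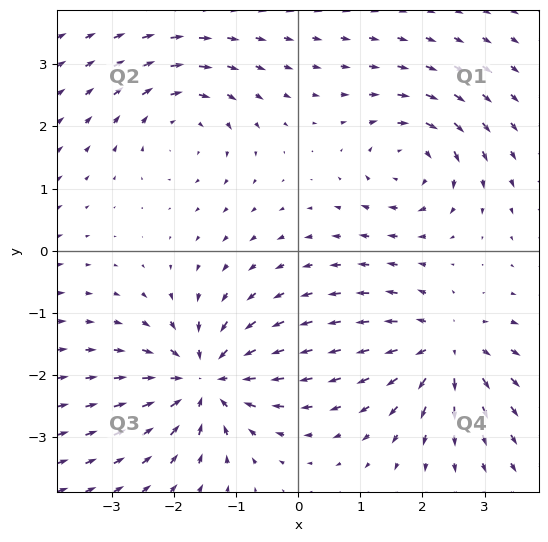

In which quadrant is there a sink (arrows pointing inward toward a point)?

Q3

The sink sits at approximately (-1.5, -2.1), which lies in quadrant Q3. The divergence there is about -5, negative as expected for a sink.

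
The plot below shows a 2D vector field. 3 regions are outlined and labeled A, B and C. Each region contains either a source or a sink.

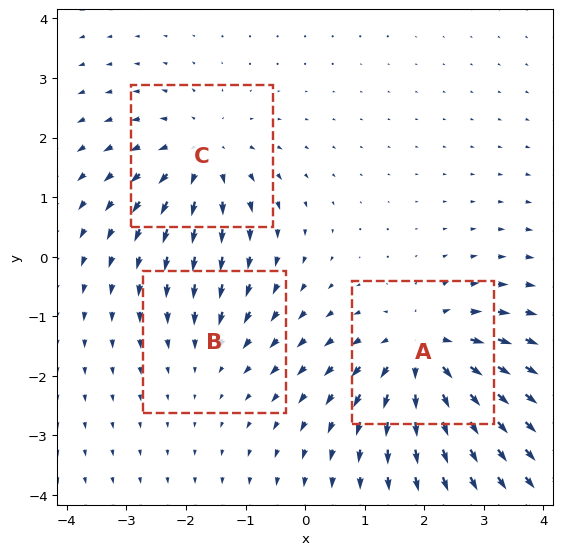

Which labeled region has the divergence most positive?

Divergence at each region's feature centre — A: about +5, B: about -2, C: about +4. Region A is most positive.

A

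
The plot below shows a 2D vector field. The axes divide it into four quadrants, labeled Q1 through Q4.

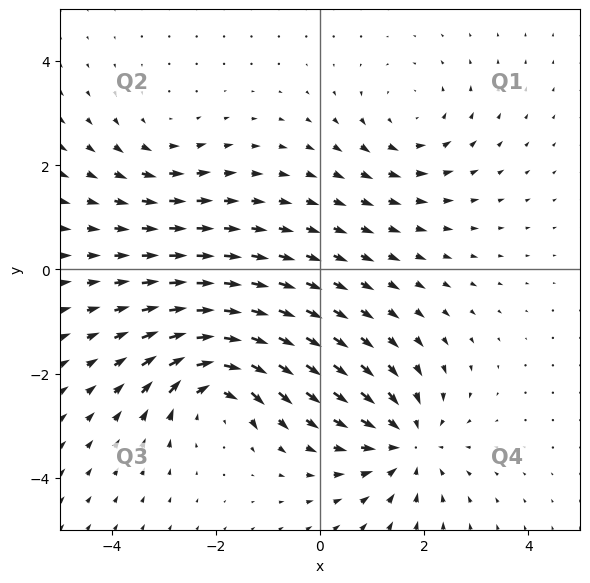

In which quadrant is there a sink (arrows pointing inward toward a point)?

Q4

The sink sits at approximately (1.7, -3.3), which lies in quadrant Q4. The divergence there is about -5, negative as expected for a sink.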